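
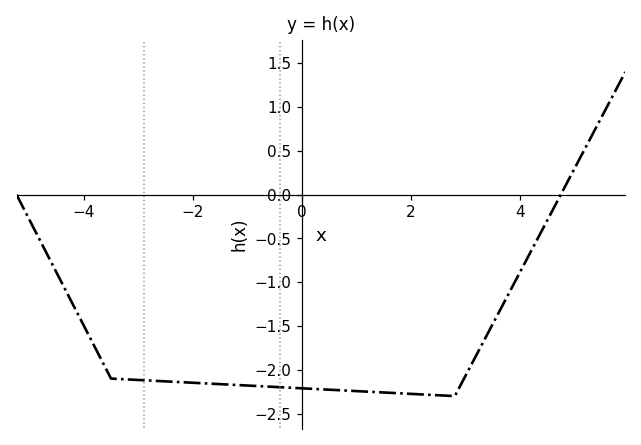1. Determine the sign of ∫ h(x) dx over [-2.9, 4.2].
negative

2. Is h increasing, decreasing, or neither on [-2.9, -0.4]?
decreasing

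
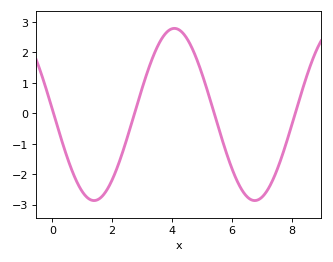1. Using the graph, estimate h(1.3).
-2.9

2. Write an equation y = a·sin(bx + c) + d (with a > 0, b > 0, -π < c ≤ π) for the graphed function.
y = 2.83sin(1.2x + 3.1) - 0.04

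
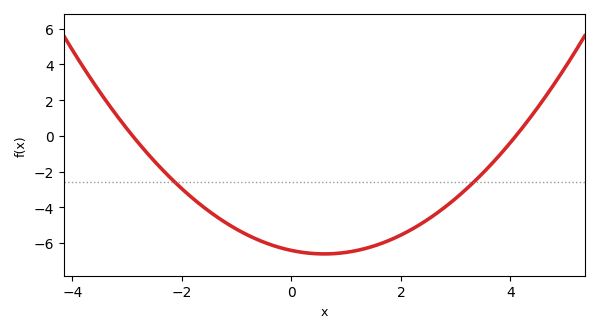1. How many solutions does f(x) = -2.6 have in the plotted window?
2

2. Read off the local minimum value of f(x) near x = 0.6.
-6.61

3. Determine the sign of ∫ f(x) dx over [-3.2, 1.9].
negative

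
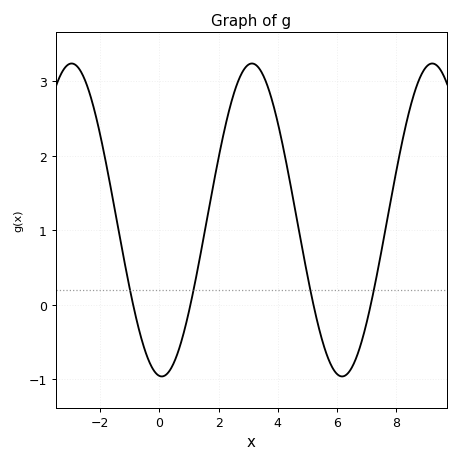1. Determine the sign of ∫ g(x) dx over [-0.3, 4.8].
positive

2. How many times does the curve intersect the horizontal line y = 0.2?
4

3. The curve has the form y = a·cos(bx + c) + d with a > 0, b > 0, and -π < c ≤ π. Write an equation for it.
y = 2.1cos(1.03x + 3.06) + 1.14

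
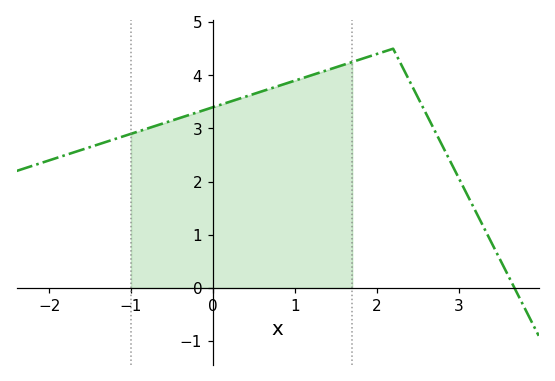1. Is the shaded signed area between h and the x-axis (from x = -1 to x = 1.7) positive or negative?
positive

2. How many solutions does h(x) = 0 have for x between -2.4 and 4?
1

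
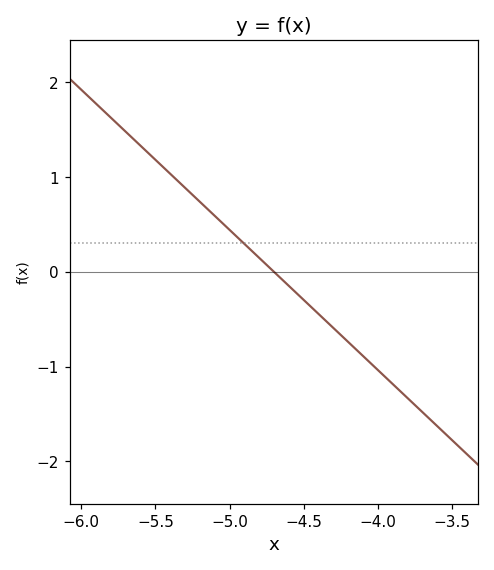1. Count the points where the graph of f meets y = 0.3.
1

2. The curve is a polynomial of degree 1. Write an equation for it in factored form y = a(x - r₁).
y = -1.48(x + 4.7)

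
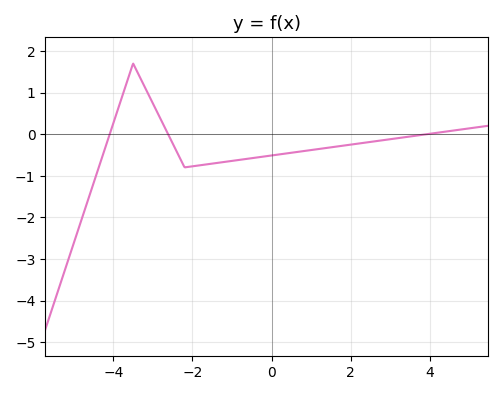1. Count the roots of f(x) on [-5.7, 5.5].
3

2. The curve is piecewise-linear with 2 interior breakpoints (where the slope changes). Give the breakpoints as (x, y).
(-3.5, 1.7); (-2.2, -0.8)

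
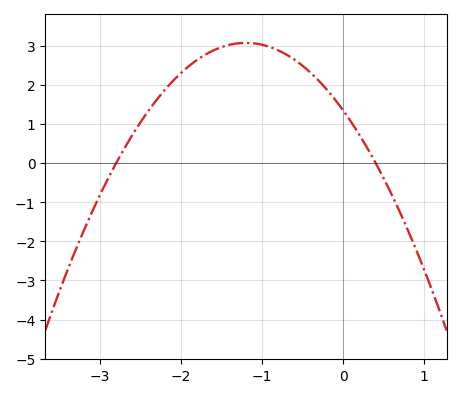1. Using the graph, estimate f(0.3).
0.372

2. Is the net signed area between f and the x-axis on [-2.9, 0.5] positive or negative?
positive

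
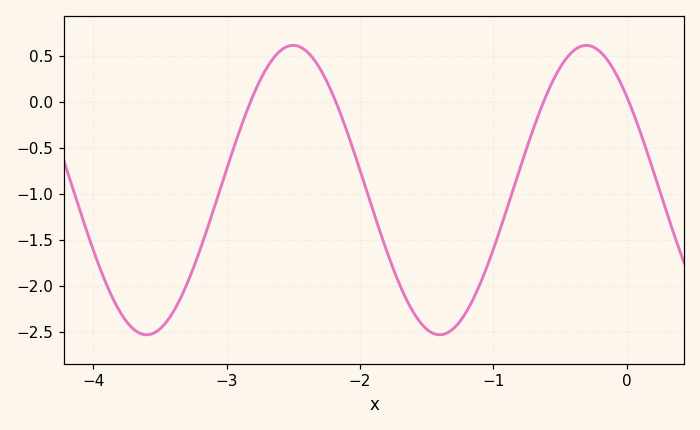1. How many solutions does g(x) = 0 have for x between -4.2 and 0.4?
4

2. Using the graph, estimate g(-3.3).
-2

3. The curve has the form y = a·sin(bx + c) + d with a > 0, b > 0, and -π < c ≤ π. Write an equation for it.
y = 1.57sin(2.9x + 2.4) - 0.96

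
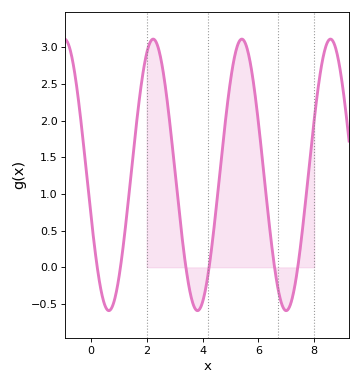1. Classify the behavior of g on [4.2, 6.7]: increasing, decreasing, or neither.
neither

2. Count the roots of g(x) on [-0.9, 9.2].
6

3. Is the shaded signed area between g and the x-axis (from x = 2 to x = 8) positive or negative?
positive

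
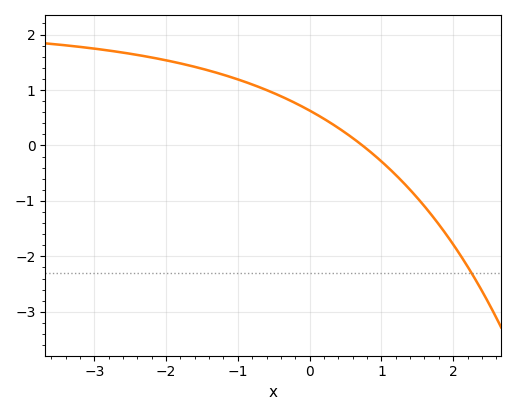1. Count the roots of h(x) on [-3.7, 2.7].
1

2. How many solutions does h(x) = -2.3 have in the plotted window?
1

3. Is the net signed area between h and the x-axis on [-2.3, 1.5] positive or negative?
positive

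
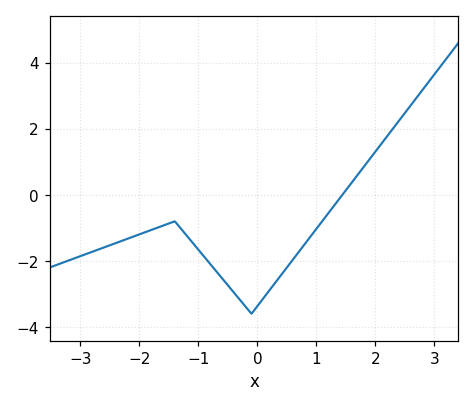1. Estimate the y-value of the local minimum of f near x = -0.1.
-3.6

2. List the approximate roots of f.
1.4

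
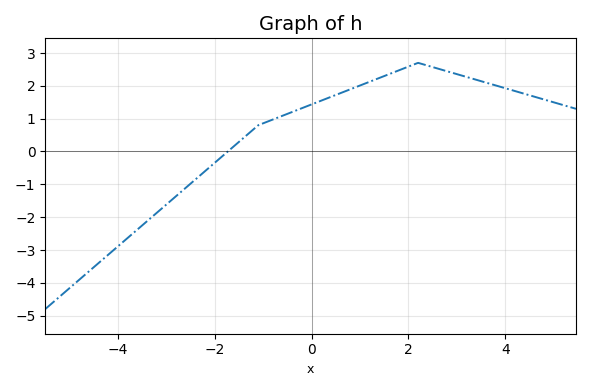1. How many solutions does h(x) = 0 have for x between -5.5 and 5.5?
1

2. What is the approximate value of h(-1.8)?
-0.1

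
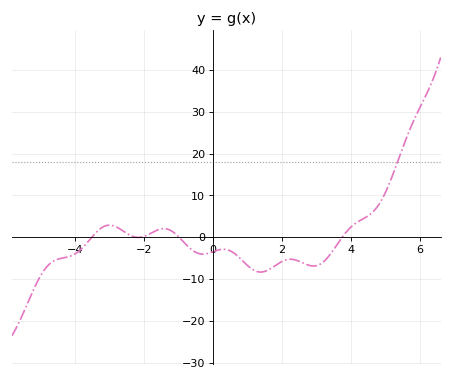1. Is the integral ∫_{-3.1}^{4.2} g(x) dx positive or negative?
negative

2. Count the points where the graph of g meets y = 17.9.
1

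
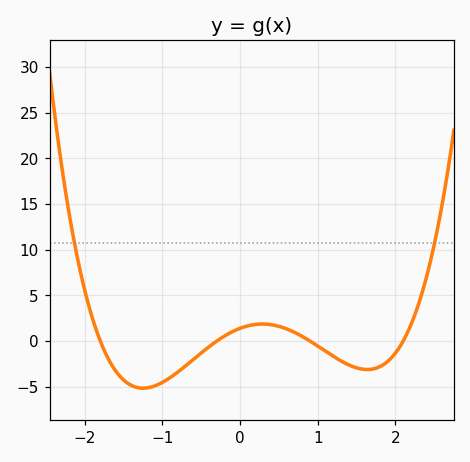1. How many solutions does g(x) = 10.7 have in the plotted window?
2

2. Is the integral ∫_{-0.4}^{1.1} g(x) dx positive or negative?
positive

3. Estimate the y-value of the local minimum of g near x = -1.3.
-5.16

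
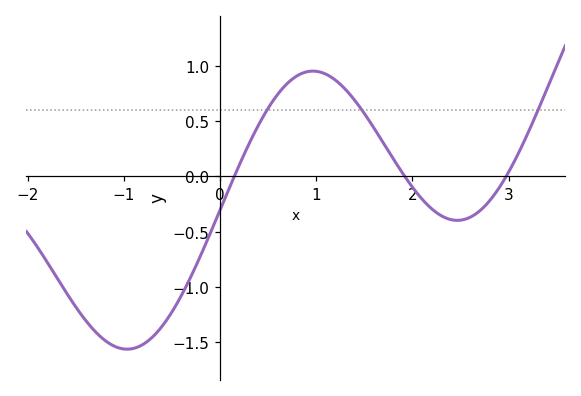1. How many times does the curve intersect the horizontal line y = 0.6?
3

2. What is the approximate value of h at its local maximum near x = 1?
0.954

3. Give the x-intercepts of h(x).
0.149, 1.92, 2.98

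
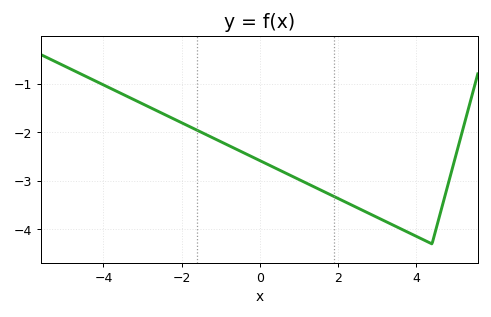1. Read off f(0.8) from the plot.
-2.9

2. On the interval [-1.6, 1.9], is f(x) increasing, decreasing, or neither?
decreasing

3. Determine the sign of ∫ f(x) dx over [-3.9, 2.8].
negative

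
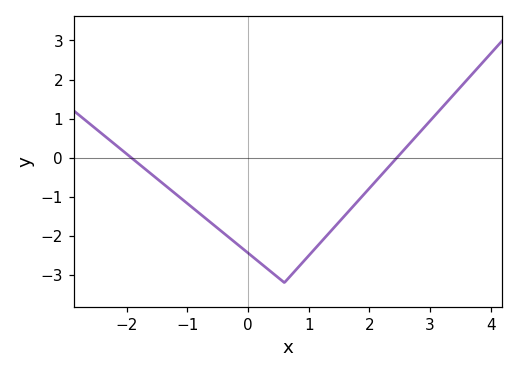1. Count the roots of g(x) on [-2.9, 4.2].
2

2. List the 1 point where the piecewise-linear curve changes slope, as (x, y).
(0.6, -3.2)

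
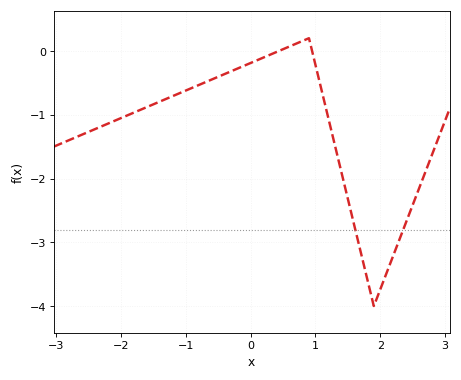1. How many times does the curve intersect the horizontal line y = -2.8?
2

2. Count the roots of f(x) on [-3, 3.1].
2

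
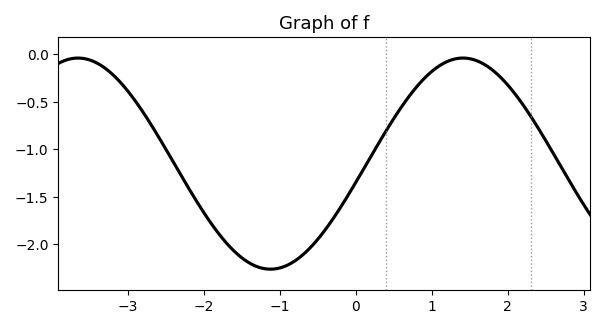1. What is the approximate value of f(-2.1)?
-1.54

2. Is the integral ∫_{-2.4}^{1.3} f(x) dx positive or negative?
negative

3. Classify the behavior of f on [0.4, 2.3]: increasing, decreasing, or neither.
neither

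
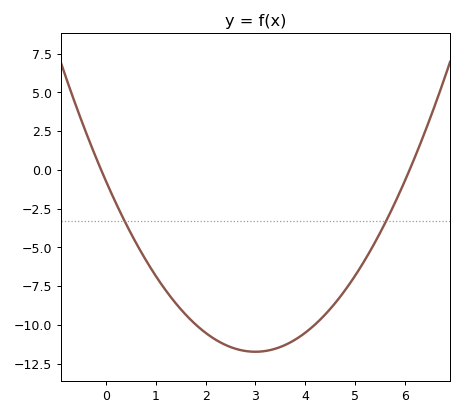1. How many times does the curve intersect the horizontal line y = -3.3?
2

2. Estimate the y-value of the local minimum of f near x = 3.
-11.5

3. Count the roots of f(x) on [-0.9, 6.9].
2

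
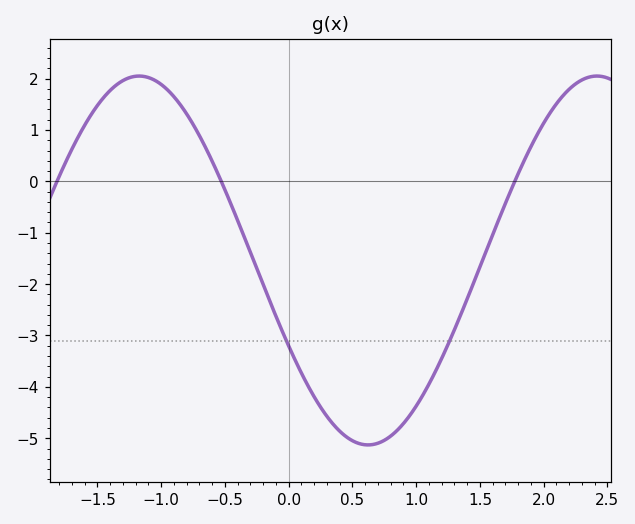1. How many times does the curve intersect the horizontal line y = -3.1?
2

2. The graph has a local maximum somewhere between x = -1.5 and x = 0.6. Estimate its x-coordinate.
-1.17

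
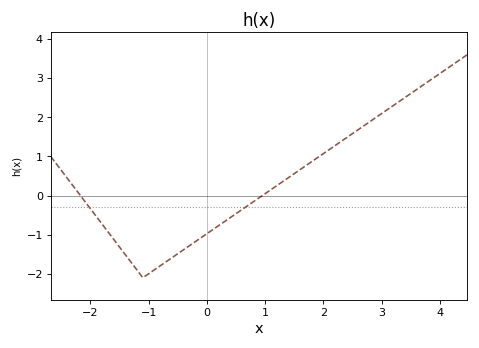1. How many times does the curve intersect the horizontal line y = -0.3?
2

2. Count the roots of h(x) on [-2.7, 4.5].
2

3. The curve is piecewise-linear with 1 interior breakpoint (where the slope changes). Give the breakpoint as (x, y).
(-1.1, -2.1)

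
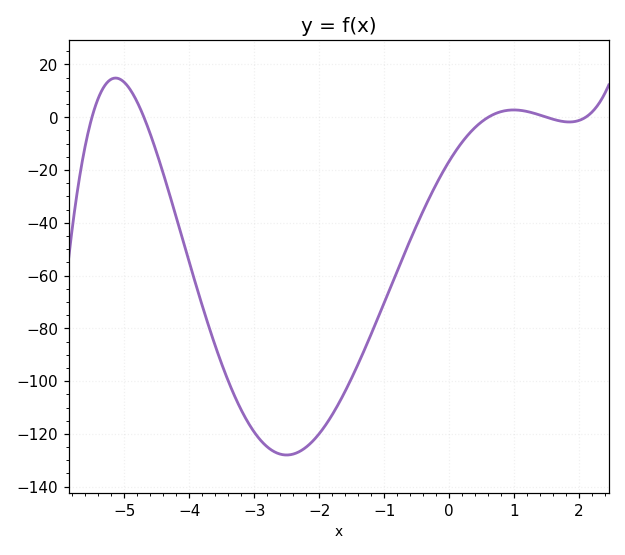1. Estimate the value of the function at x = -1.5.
-98.7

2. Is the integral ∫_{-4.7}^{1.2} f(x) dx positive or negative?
negative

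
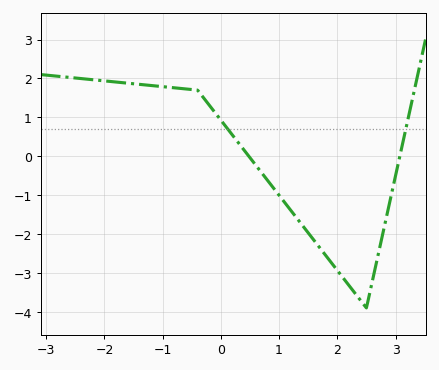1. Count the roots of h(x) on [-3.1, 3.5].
2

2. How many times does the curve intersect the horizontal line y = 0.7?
2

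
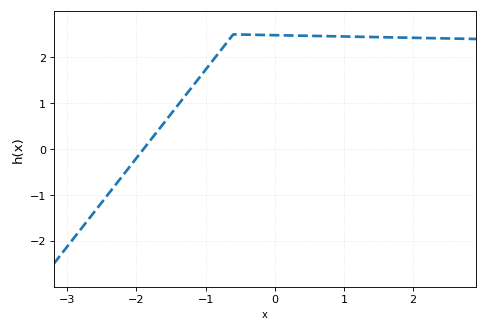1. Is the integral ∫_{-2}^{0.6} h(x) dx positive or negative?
positive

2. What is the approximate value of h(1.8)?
2.4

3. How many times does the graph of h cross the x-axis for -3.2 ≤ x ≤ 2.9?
1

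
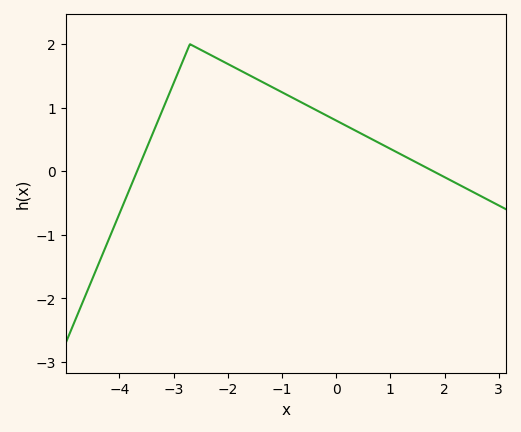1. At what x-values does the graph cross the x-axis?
-3.6, 1.8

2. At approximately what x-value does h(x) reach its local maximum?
-2.6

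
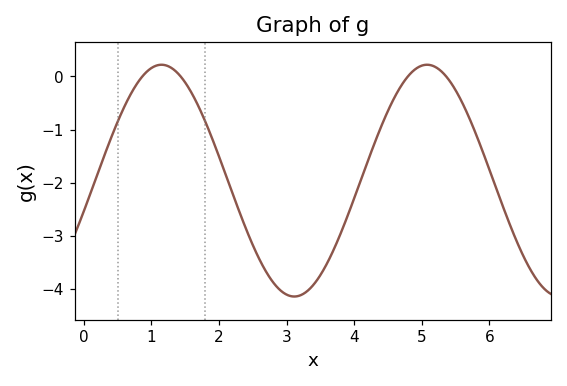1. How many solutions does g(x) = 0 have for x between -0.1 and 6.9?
4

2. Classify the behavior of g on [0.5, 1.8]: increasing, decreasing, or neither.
neither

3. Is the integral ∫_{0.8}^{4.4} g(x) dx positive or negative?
negative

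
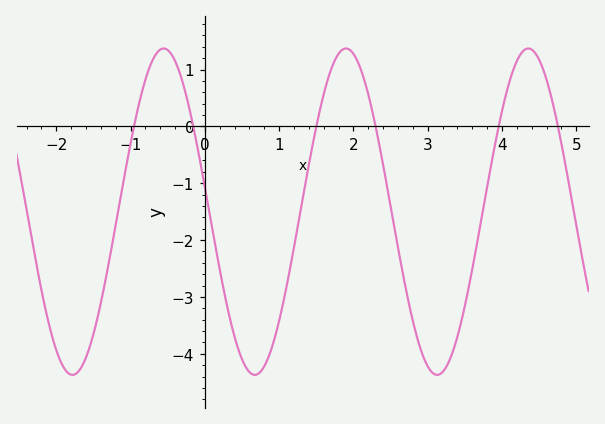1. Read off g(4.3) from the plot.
1.34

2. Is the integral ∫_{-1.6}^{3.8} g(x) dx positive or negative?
negative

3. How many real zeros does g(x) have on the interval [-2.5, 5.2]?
6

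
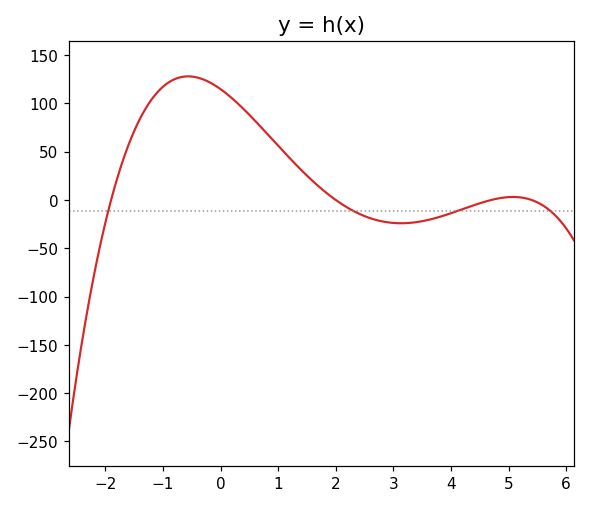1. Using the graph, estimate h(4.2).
-10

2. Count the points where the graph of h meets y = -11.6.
4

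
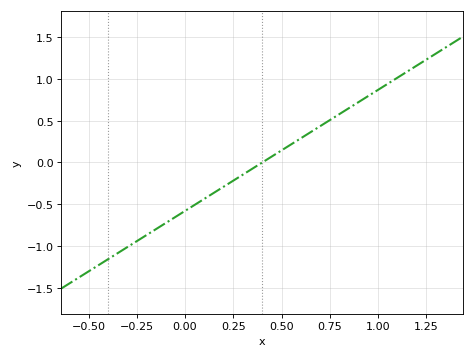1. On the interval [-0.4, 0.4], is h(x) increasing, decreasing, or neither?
increasing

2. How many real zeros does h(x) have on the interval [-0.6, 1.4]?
1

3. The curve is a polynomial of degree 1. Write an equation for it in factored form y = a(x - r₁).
y = 1.45(x - 0.4)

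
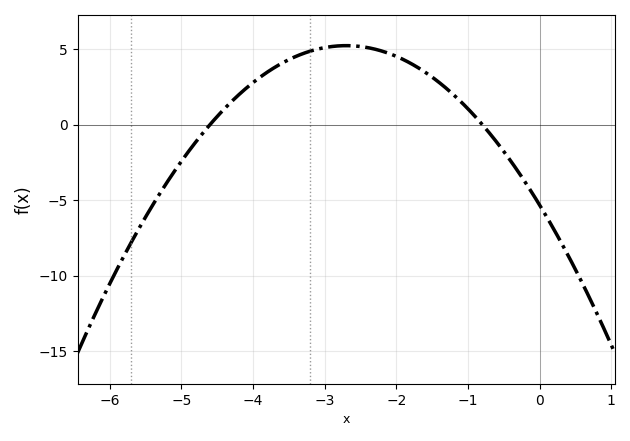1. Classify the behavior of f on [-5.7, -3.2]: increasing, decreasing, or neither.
increasing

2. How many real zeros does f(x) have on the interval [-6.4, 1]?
2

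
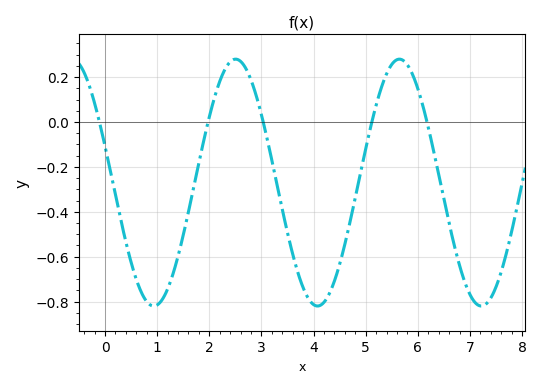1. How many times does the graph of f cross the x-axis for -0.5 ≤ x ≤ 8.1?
5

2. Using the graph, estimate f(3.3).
-0.28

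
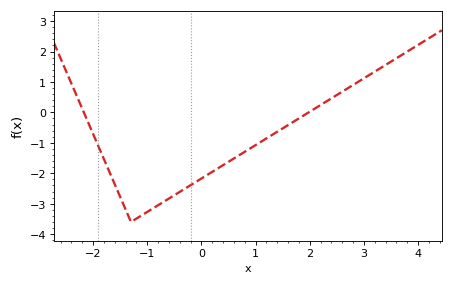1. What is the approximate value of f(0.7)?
-1.4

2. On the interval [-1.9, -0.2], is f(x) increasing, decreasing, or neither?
neither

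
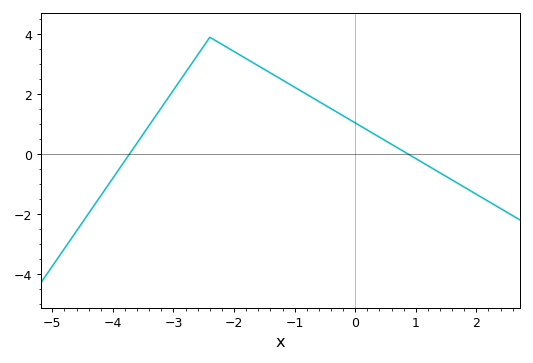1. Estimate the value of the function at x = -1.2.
2.47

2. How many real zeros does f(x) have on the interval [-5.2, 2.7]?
2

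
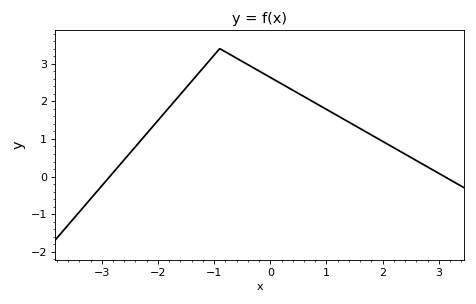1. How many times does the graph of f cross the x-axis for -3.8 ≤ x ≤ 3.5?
2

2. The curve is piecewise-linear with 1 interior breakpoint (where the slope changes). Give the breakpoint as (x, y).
(-0.9, 3.4)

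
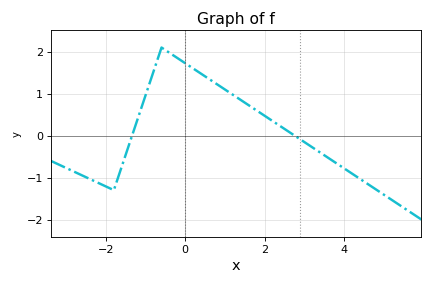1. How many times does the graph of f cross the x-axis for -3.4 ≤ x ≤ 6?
2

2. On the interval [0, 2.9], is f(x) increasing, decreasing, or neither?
decreasing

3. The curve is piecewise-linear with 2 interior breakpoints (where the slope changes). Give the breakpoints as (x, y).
(-1.8, -1.3); (-0.6, 2.1)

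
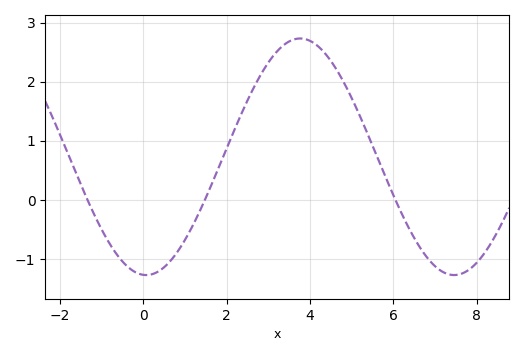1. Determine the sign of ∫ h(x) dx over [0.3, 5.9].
positive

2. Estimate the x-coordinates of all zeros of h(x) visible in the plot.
-1.4, 1.4, 6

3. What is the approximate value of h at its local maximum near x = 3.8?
2.7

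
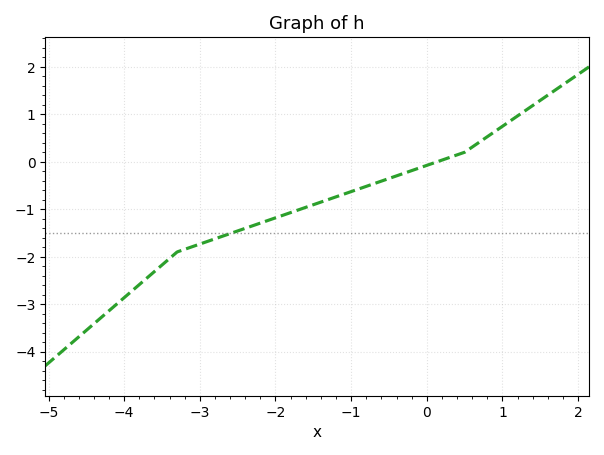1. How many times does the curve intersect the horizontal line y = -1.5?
1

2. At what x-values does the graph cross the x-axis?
0.1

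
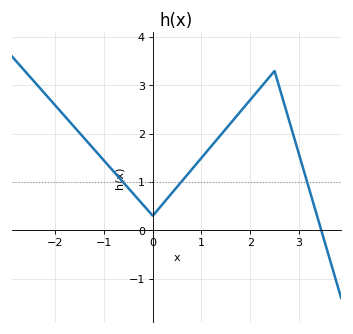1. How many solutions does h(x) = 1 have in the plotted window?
3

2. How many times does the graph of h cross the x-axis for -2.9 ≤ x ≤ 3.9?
1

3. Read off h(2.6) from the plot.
2.96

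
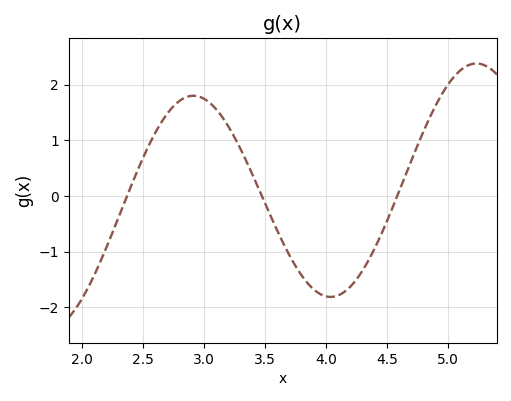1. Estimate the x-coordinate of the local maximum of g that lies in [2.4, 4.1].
2.9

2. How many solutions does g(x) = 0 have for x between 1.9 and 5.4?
3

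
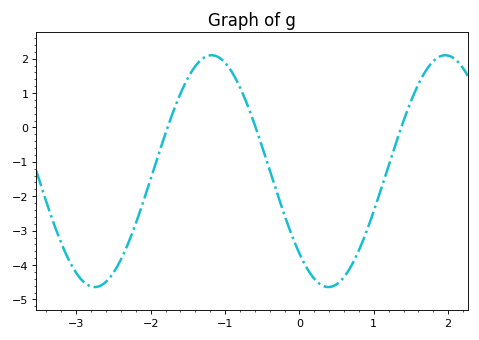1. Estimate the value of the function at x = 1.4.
0.2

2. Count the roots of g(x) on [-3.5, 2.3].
3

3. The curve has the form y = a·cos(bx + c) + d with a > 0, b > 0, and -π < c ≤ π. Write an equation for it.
y = 3.37cos(2x + 2.4) - 1.27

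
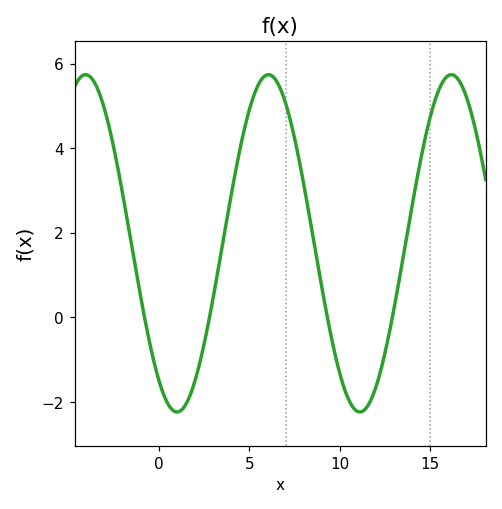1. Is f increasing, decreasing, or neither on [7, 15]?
neither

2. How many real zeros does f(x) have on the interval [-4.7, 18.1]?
4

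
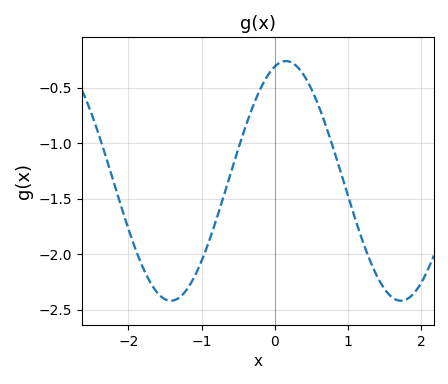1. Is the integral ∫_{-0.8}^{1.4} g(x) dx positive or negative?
negative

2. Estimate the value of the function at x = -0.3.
-0.65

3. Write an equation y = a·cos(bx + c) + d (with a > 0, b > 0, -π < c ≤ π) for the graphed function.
y = 1.08cos(2x - 0.3) - 1.34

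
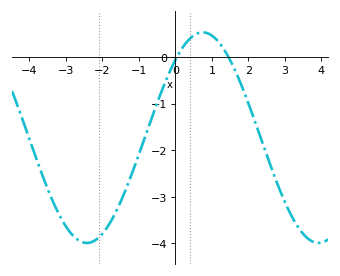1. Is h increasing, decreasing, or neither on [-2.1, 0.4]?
increasing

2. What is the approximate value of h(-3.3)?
-3.2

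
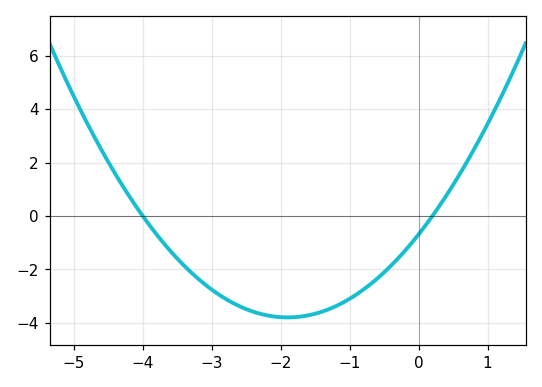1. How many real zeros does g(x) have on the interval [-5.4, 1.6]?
2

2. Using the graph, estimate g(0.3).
0.4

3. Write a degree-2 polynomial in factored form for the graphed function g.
y = 0.86(x + 4)(x - 0.2)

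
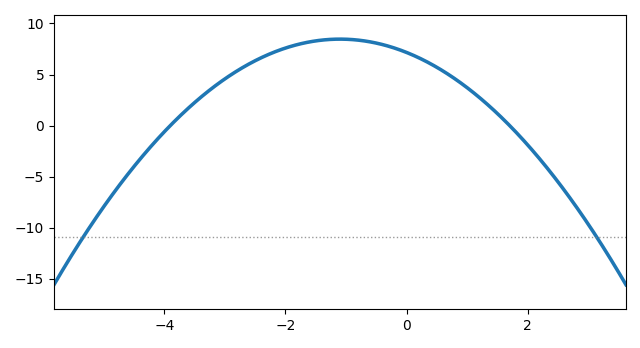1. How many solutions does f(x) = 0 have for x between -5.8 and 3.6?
2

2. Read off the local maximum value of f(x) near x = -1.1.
8.47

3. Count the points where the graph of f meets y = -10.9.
2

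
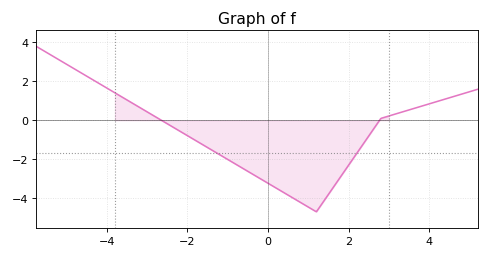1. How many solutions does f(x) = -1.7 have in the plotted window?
2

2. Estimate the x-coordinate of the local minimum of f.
1.2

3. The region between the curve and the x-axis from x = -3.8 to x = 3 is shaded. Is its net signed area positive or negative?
negative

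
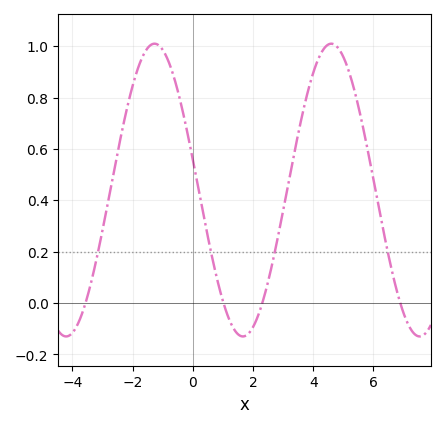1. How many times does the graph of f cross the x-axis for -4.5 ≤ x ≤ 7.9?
4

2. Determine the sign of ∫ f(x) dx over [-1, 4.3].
positive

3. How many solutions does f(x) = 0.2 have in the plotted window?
4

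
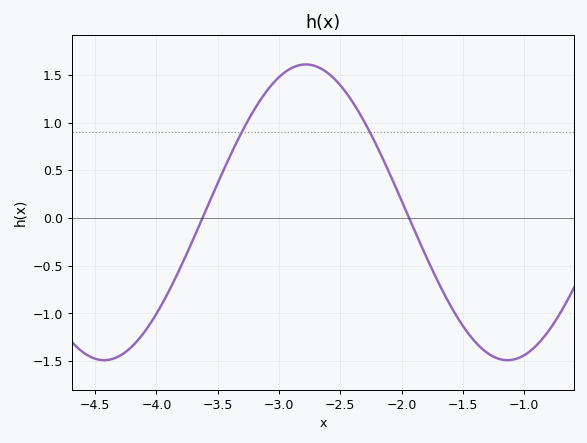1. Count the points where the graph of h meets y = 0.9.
2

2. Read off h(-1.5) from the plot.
-1.15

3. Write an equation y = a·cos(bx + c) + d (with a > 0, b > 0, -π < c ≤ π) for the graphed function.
y = 1.55cos(1.9x - 0.97) + 0.06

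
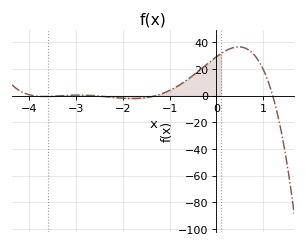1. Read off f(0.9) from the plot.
26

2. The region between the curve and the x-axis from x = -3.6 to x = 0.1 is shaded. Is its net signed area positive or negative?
positive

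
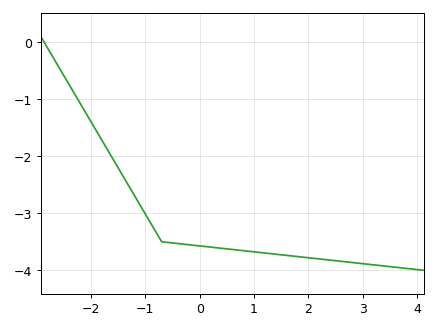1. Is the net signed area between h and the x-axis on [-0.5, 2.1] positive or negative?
negative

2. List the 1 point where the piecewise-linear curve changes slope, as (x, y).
(-0.7, -3.5)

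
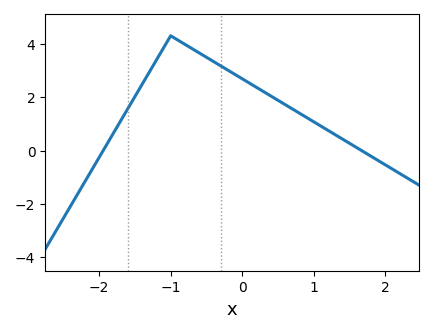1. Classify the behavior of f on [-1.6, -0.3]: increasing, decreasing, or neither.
neither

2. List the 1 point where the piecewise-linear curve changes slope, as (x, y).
(-1, 4.3)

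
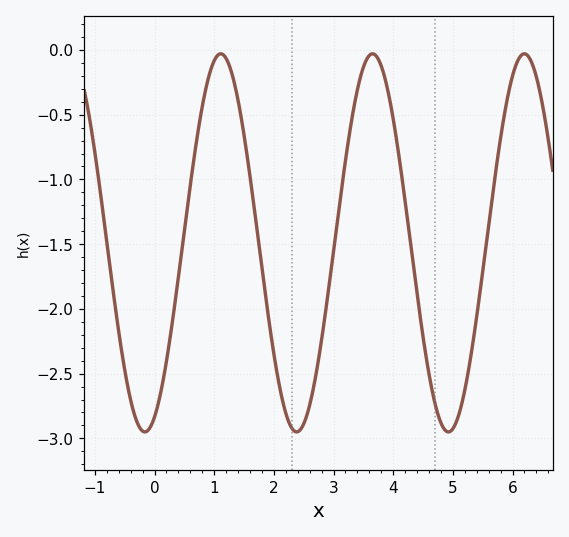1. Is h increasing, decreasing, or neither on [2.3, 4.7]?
neither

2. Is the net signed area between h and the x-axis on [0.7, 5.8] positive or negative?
negative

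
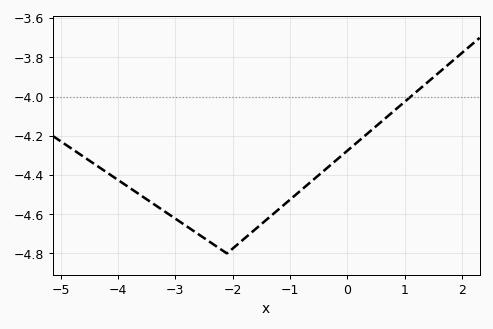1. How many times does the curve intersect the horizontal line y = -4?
1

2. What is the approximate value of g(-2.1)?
-4.8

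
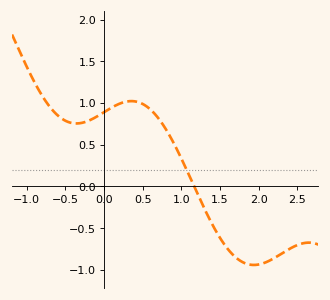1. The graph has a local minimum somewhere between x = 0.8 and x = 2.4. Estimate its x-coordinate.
1.94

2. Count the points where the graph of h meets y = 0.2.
1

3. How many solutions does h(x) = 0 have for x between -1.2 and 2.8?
1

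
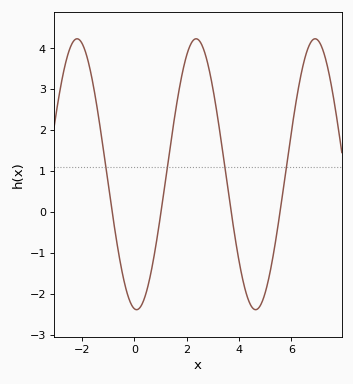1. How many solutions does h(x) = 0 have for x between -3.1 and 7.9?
4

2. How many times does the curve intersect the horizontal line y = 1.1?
4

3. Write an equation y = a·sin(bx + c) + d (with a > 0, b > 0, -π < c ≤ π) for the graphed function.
y = 3.31sin(1.4x - 1.7) + 0.92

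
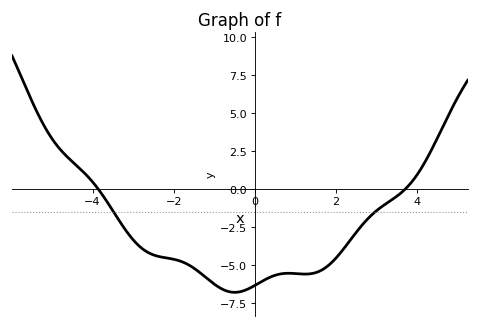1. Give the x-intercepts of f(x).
-3.86, 3.71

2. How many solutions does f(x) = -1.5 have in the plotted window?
2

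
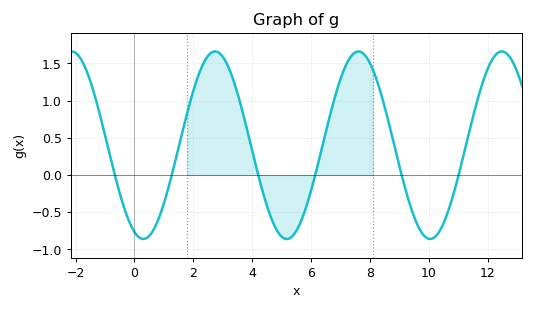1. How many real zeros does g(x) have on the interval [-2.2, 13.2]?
6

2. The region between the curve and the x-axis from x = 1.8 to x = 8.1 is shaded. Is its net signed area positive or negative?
positive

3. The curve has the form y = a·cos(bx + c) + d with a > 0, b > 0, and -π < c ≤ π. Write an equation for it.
y = 1.26cos(1.29x + 2.75) + 0.4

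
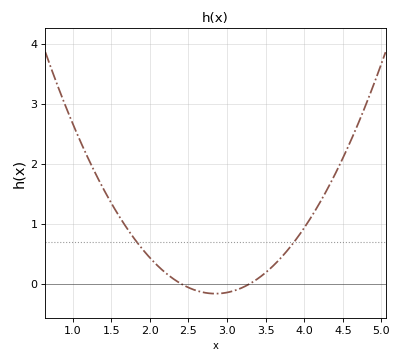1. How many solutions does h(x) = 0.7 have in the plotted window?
2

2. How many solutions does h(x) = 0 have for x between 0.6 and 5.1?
2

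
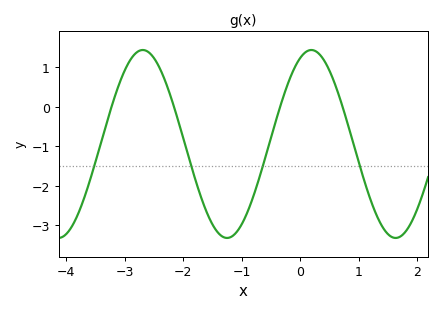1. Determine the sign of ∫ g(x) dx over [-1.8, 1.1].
negative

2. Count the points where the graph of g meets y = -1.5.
4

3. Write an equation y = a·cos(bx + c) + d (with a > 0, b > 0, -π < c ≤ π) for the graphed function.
y = 2.38cos(2.2x - 0.41) - 0.94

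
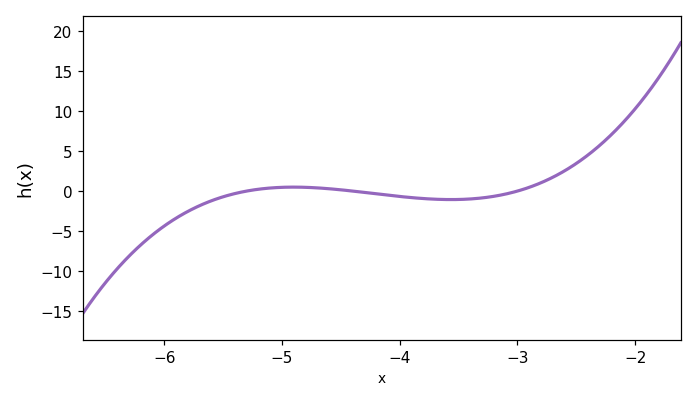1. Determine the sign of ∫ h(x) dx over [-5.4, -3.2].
negative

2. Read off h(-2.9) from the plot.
0.5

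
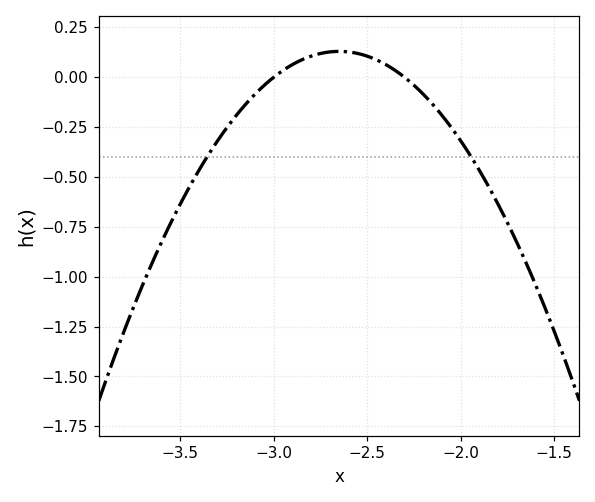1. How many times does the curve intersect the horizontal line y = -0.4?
2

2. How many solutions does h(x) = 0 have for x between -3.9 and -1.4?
2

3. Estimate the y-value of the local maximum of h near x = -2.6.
0.15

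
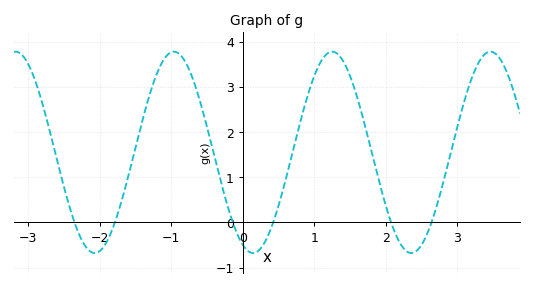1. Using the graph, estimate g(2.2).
-0.462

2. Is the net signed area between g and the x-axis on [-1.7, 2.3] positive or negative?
positive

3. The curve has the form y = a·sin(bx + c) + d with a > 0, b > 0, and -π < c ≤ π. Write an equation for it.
y = 2.23sin(2.84x - 1.98) + 1.55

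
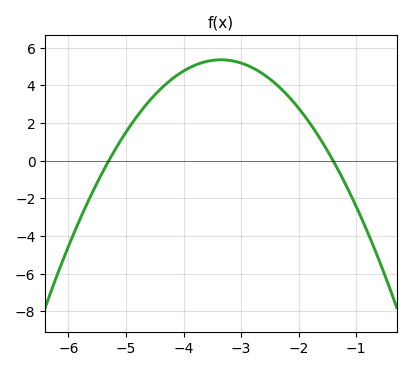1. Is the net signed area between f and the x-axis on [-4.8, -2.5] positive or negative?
positive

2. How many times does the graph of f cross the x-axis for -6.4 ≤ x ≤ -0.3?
2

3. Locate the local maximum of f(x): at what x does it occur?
-3.35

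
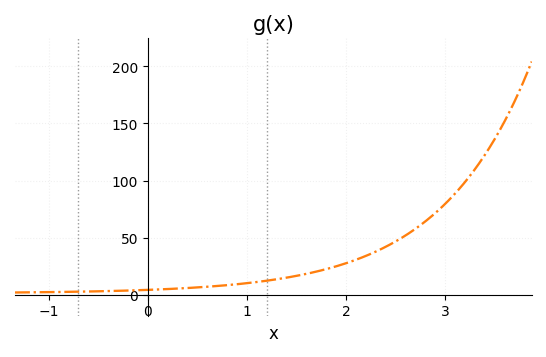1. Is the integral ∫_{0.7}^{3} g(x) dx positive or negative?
positive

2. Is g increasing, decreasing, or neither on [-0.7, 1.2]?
increasing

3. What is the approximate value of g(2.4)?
40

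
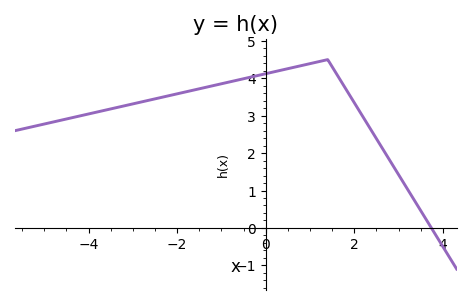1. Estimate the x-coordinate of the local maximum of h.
1.4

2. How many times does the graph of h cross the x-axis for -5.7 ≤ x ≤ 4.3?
1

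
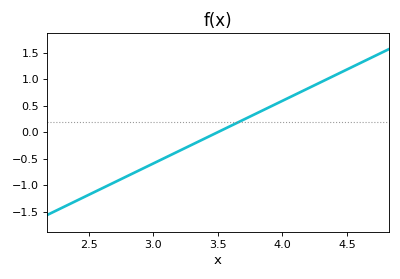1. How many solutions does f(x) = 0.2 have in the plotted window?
1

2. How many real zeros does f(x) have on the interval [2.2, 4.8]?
1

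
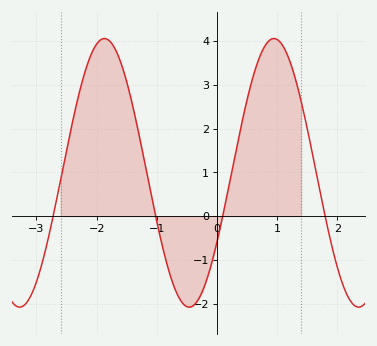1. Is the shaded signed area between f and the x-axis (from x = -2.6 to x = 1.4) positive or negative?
positive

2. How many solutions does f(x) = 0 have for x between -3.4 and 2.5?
4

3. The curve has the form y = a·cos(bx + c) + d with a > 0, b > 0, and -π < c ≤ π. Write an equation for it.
y = 3.07cos(2.23x - 2.11) + 0.99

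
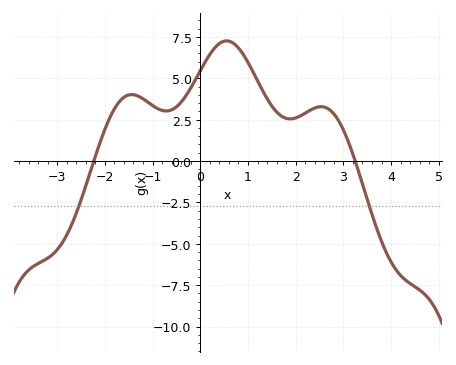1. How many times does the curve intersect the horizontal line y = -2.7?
2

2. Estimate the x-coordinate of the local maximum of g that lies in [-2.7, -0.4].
-1.44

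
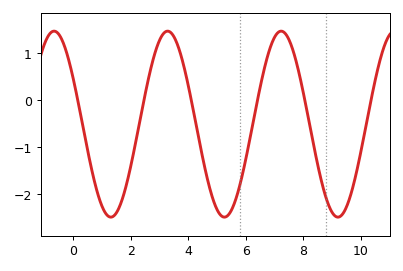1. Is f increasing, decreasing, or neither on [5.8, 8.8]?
neither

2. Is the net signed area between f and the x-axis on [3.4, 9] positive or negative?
negative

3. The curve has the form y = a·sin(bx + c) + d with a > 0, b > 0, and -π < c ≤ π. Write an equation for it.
y = 1.98sin(1.6x + 2.6) - 0.51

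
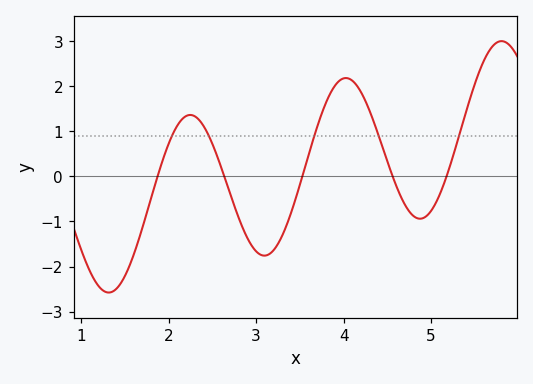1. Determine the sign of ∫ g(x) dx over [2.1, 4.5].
positive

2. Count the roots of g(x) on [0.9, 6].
5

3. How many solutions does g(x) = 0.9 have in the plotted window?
5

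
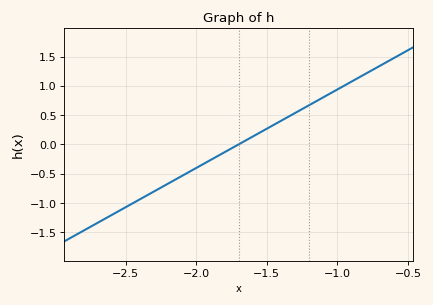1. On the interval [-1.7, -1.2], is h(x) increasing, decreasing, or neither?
increasing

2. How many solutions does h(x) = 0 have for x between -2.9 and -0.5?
1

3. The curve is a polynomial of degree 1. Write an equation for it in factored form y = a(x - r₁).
y = 1.34(x + 1.7)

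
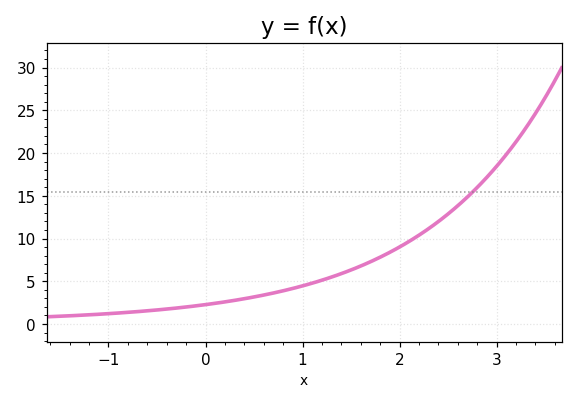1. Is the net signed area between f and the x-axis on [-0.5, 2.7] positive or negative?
positive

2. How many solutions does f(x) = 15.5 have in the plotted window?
1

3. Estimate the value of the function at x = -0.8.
1.5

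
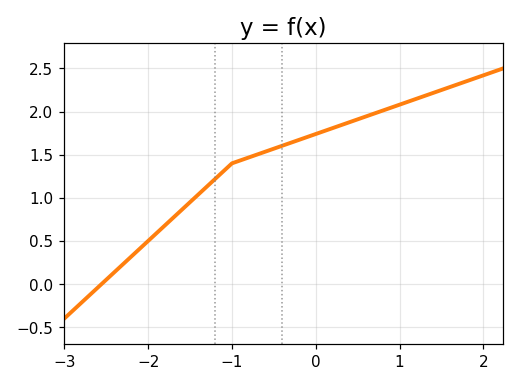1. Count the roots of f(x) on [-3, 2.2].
1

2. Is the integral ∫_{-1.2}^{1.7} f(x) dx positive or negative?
positive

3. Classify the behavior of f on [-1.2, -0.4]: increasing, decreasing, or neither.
increasing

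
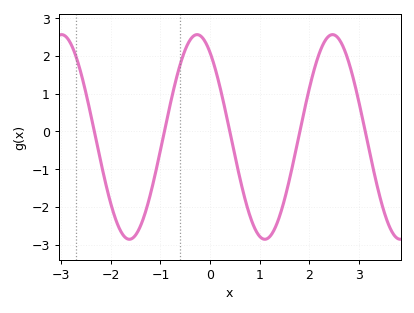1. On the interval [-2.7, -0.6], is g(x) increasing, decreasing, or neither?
neither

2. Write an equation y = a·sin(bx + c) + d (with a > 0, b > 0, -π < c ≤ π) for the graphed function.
y = 2.71sin(2.3x + 2.17) - 0.15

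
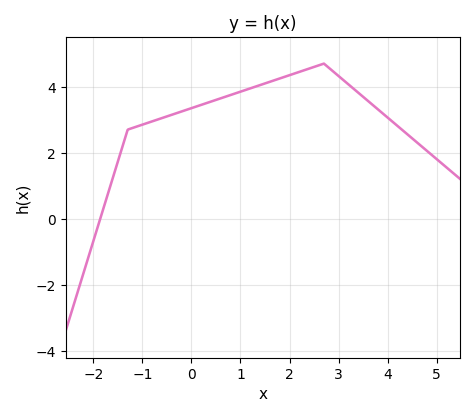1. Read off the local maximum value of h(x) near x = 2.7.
4.7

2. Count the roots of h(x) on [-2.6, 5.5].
1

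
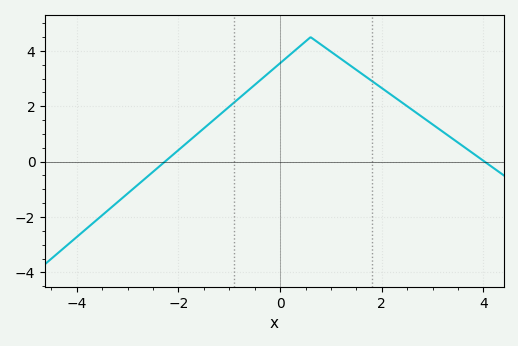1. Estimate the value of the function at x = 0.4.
4.19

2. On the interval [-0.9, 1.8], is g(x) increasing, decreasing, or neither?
neither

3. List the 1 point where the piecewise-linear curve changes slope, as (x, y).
(0.6, 4.5)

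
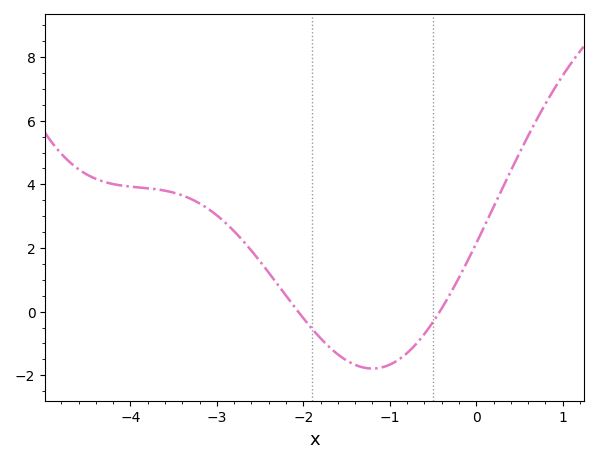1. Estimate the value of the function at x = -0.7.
-1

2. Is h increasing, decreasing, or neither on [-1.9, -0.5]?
neither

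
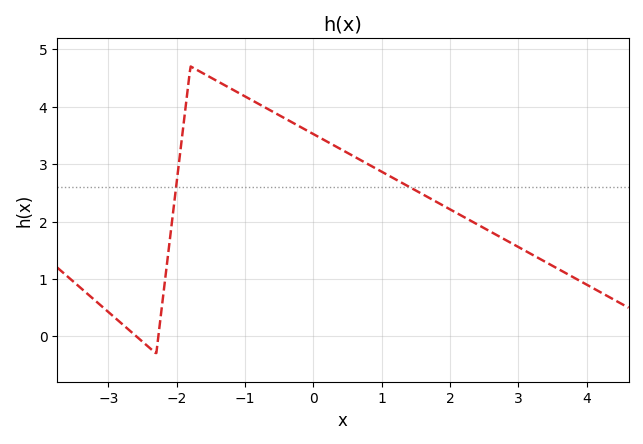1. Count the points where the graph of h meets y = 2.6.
2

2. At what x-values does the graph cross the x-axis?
-2.59, -2.27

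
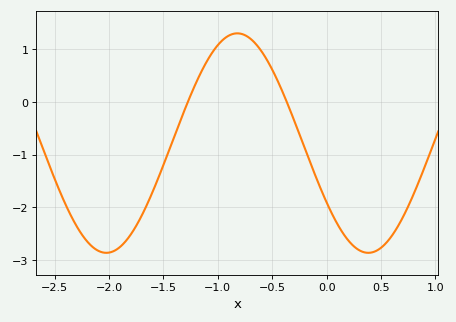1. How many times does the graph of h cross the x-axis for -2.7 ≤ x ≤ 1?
2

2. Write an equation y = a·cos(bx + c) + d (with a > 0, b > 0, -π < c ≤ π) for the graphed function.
y = 2.08cos(2.6x + 2.1) - 0.78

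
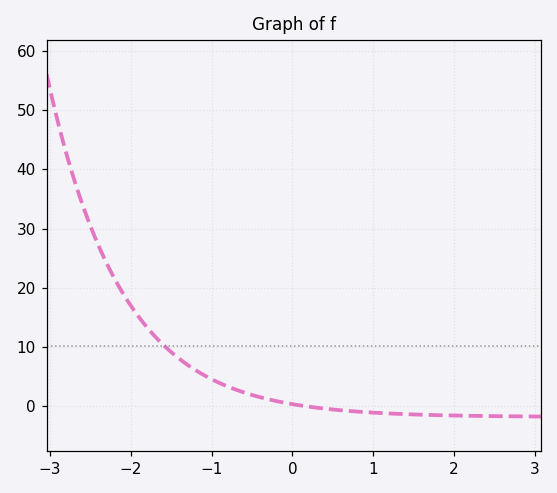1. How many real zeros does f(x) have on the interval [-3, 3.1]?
1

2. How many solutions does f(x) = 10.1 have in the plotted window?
1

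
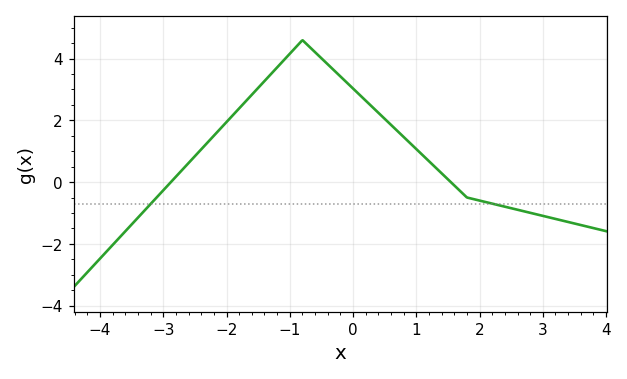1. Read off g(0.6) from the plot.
1.8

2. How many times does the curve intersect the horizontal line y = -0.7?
2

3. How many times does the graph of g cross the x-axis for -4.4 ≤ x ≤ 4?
2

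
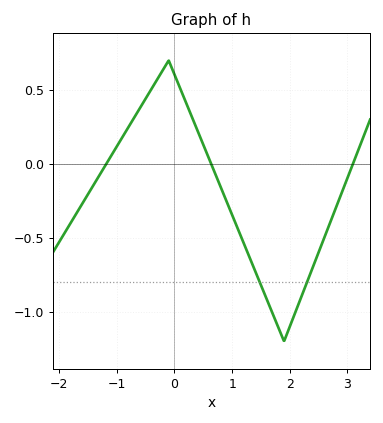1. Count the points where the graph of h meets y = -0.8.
2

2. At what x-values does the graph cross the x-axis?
-1.18, 0.637, 3.09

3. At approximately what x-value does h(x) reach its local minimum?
1.9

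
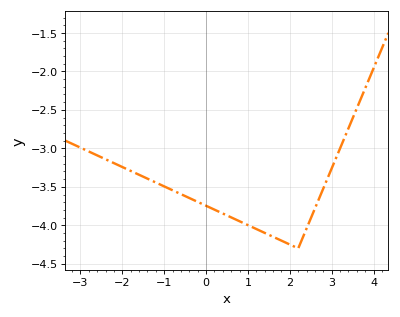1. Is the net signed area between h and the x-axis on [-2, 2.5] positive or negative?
negative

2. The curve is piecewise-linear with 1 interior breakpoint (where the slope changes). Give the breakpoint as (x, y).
(2.2, -4.3)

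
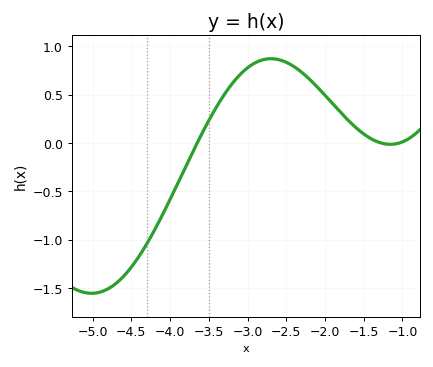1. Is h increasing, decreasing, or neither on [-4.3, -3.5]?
increasing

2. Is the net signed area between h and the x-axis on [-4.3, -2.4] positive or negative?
positive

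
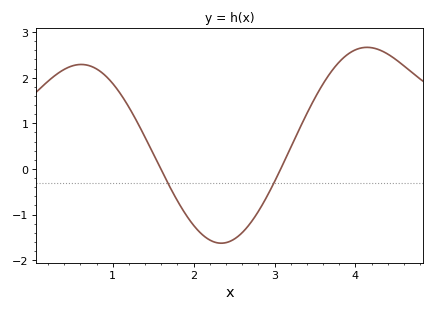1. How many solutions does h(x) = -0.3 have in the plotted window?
2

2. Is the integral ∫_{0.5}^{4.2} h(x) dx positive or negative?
positive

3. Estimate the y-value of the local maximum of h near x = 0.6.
2.29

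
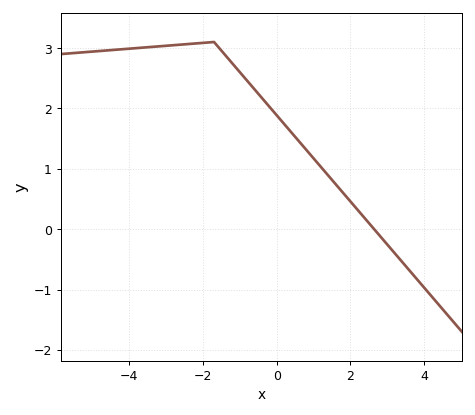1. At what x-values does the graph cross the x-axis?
2.65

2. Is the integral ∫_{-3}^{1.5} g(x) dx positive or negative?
positive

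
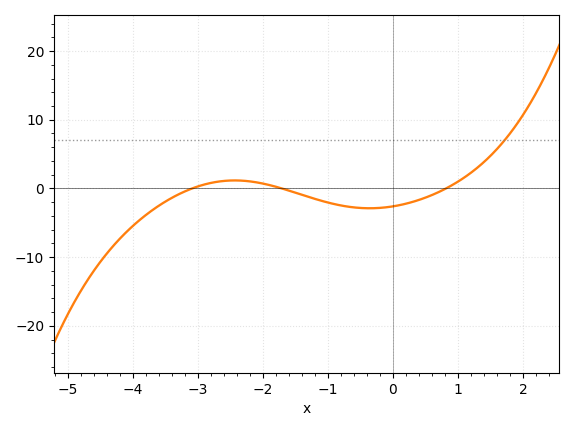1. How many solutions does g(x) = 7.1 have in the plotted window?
1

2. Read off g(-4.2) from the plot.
-7.32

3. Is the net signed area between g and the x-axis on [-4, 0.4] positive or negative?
negative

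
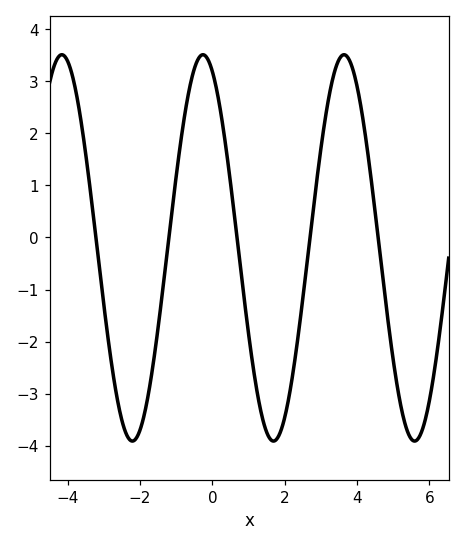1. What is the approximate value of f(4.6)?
-0.1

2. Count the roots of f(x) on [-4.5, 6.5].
5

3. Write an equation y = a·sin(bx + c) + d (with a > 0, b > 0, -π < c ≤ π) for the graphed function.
y = 3.71sin(1.6x + 2) - 0.2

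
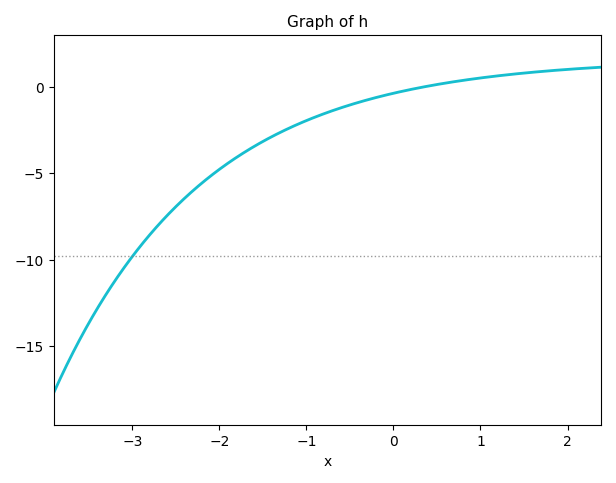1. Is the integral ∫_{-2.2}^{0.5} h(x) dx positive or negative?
negative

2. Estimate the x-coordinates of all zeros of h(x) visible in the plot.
0.351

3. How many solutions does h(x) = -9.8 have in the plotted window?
1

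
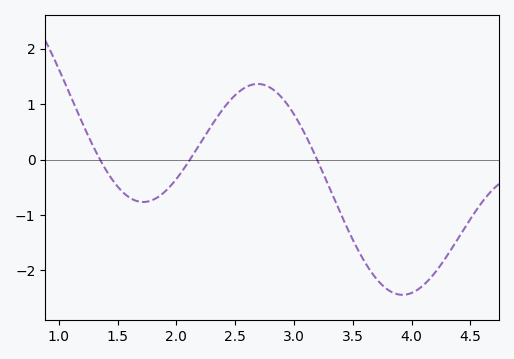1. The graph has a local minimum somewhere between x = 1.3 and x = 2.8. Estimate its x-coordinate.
1.72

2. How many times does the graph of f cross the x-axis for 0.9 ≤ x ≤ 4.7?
3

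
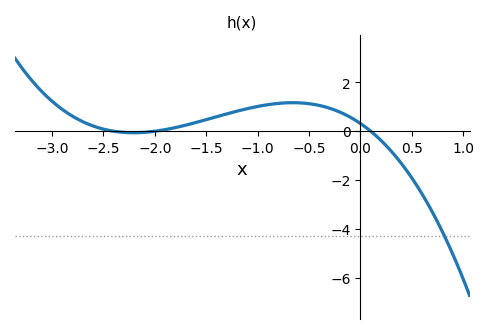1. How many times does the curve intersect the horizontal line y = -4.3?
1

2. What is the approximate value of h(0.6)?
-2.6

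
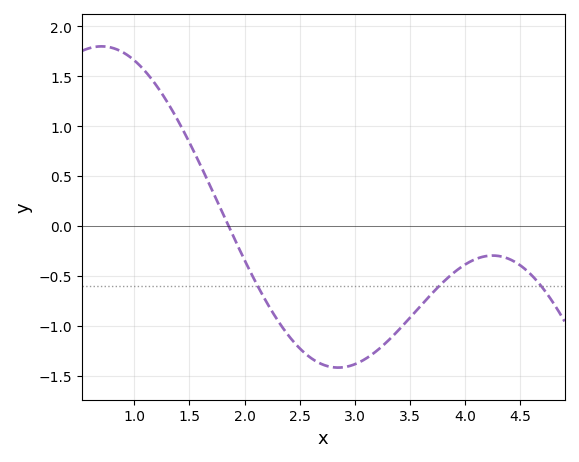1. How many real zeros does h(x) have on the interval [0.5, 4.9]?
1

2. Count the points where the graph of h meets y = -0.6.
3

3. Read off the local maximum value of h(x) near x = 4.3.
-0.3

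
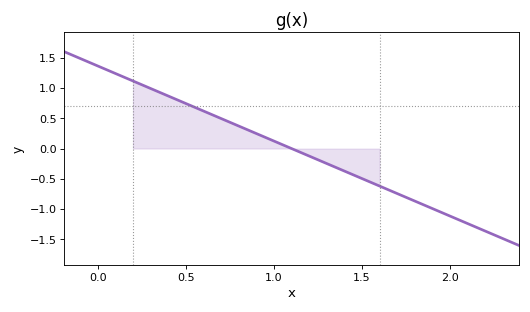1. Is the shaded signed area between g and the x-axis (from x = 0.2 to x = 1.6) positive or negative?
positive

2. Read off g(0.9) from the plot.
0.25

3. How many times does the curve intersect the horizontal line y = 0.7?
1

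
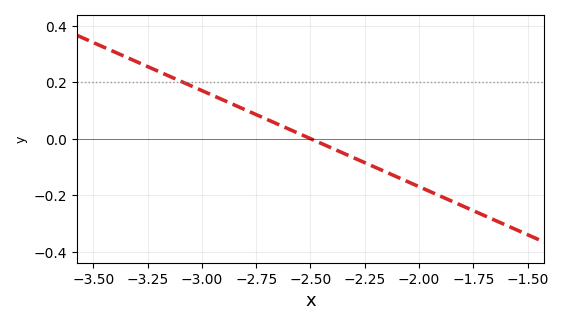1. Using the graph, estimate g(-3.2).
0.24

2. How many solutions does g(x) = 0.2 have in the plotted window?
1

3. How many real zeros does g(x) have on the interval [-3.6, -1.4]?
1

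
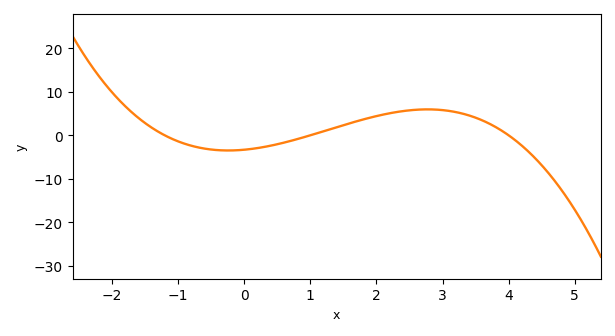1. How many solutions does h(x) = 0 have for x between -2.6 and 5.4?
3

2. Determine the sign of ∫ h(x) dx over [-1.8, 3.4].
positive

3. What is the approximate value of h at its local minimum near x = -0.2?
-3.48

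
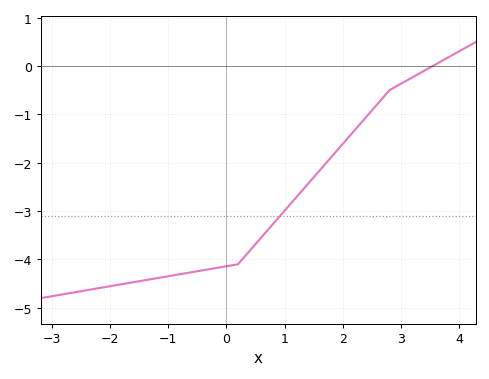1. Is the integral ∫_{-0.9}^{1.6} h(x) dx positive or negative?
negative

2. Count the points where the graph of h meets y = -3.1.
1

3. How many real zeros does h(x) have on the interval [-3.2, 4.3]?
1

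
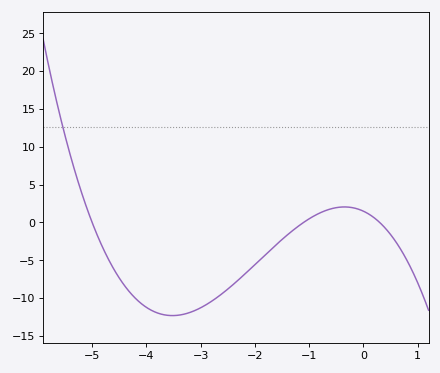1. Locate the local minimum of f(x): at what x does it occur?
-3.5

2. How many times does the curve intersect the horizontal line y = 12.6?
1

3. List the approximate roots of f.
-5, -1.1, 0.3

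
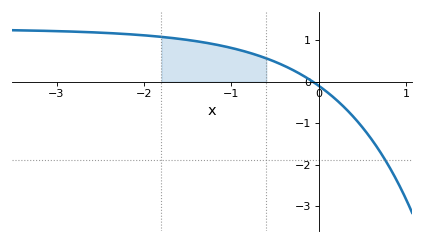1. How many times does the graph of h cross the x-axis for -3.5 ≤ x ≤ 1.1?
1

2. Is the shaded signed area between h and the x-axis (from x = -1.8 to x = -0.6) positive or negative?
positive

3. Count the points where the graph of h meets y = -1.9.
1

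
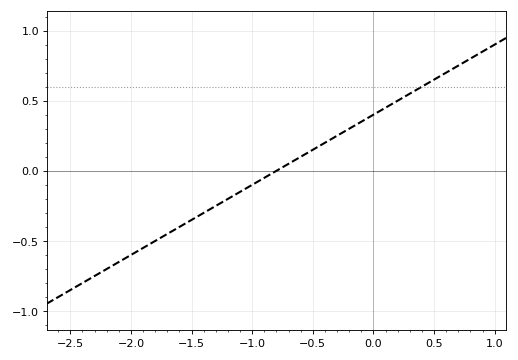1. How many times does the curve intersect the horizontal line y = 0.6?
1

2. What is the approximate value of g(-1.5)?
-0.35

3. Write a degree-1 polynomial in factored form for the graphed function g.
y = 0.5(x + 0.8)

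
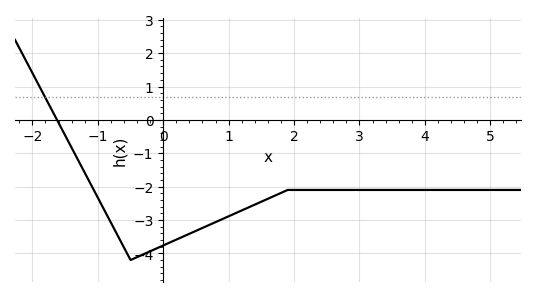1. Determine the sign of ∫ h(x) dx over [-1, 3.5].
negative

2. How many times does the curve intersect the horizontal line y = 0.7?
1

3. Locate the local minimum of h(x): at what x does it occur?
-0.4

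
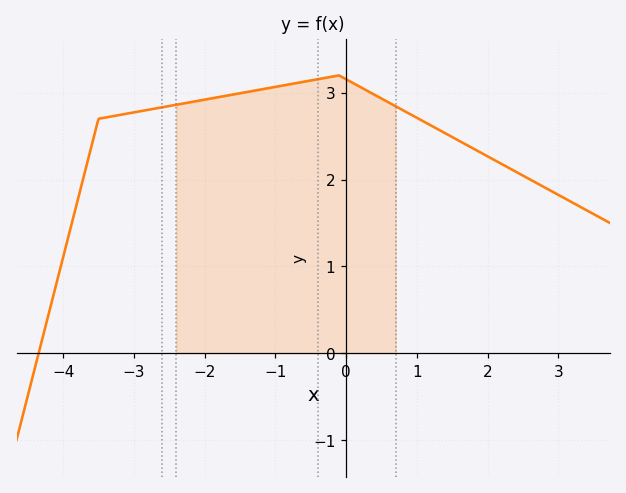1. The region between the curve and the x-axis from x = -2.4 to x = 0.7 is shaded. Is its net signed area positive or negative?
positive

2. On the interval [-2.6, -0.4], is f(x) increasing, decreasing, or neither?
increasing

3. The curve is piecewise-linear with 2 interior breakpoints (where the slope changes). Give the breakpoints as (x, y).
(-3.5, 2.7); (-0.1, 3.2)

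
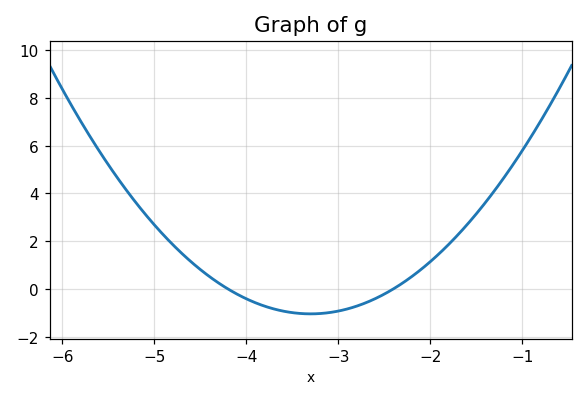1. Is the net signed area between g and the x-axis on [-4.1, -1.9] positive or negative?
negative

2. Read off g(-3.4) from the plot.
-1.03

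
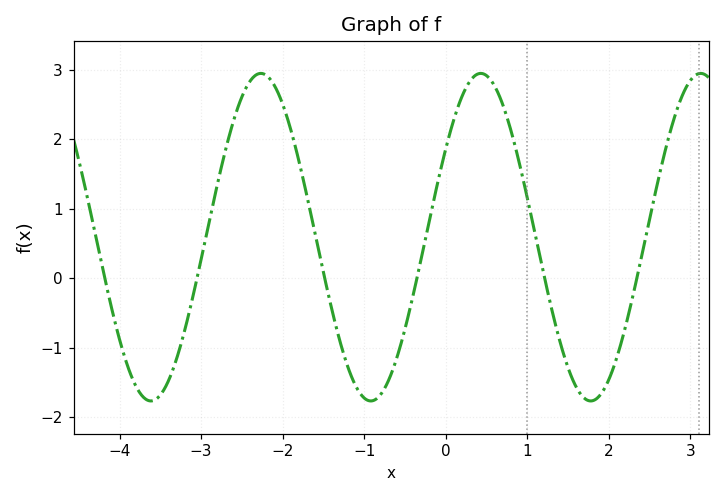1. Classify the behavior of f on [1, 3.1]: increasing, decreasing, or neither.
neither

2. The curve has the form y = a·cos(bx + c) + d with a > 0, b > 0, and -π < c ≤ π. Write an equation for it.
y = 2.36cos(2.3x - 1) + 0.59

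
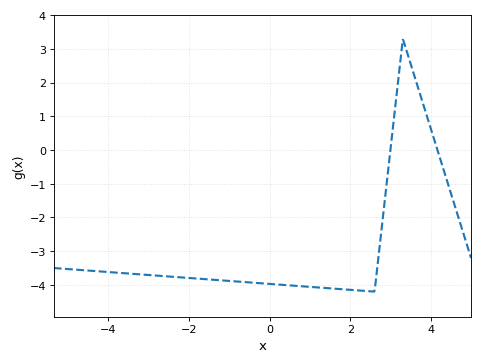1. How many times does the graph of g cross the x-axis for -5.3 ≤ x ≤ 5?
2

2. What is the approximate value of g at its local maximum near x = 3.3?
3.29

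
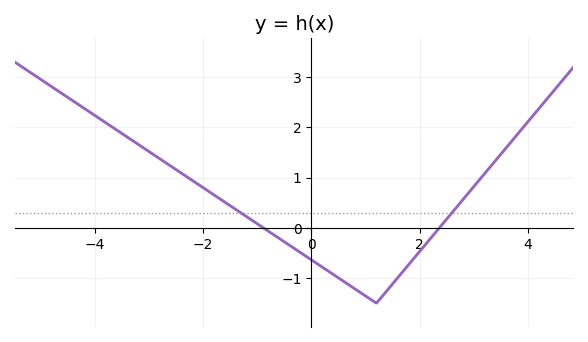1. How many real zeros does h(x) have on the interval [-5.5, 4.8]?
2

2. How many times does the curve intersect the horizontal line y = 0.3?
2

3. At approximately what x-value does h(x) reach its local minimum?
1.2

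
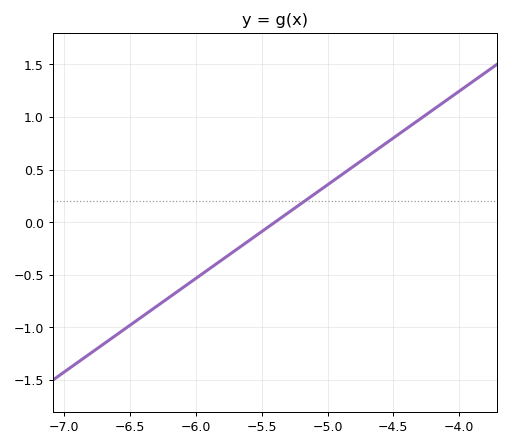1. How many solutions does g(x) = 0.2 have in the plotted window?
1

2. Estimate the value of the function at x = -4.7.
0.6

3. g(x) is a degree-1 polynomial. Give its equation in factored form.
y = 0.89(x + 5.4)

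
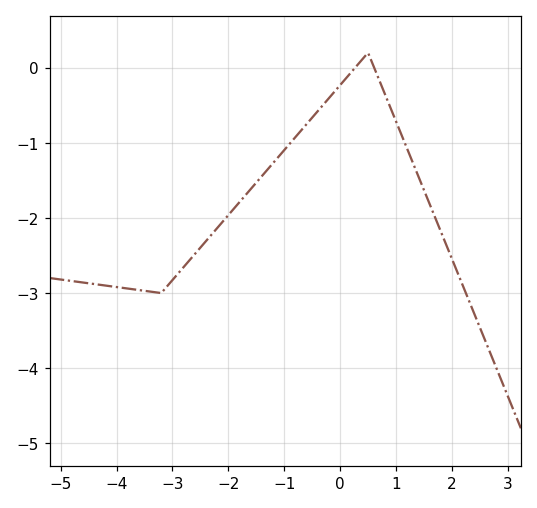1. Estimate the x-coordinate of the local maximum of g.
0.499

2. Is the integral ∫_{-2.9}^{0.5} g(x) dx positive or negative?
negative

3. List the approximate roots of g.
0.269, 0.609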